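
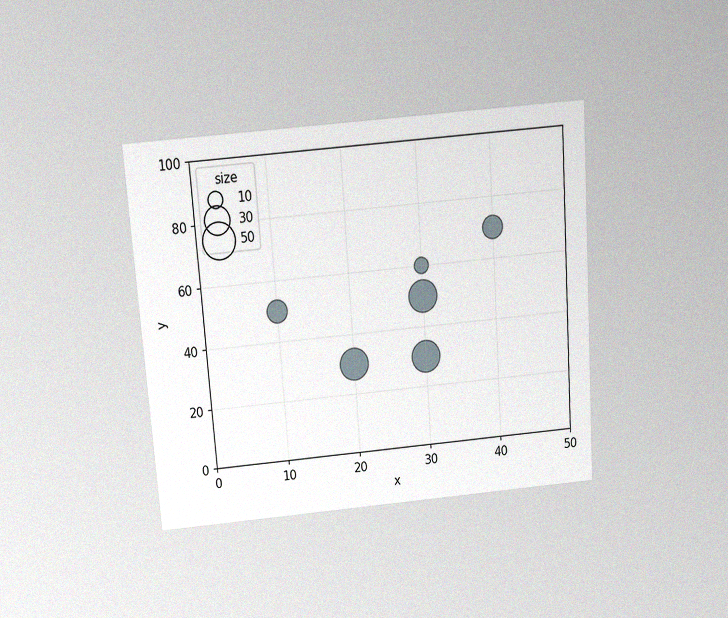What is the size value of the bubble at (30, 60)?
The chart is tilted about 4° counter-clockwise and viewed slightly from above, with some photo noise. Matching the bubble at (30, 60) against the size legend gives 10.

10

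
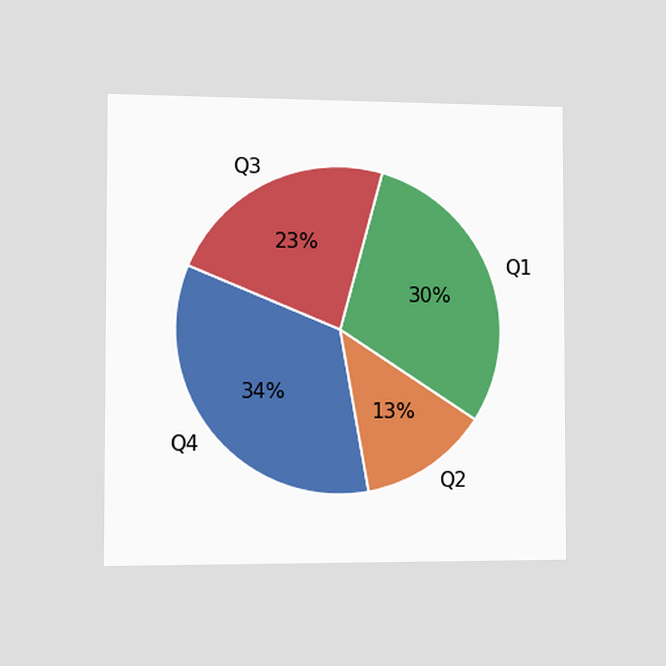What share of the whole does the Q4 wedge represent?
34%

The chart is viewed slightly from the left. The Q4 slice takes up 34% of the pie.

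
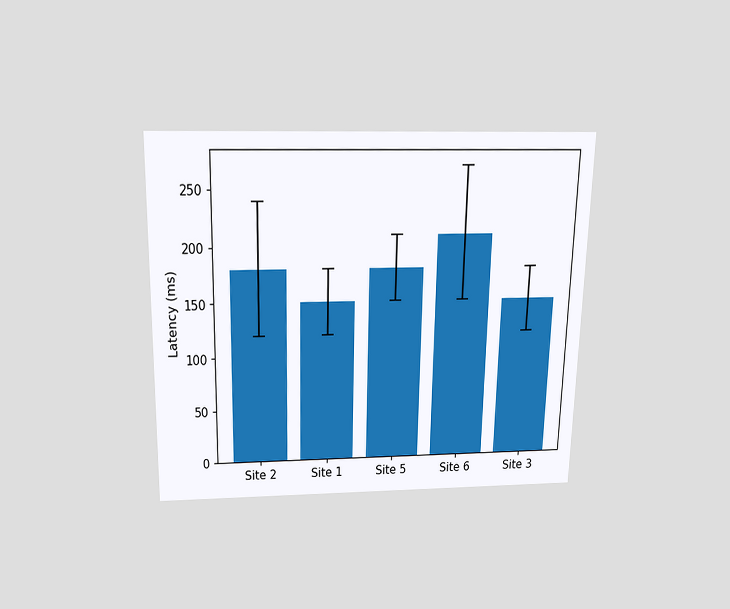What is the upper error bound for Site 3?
180ms

The chart is viewed slightly from above. The Site 3 bar's upper whisker reaches 180ms.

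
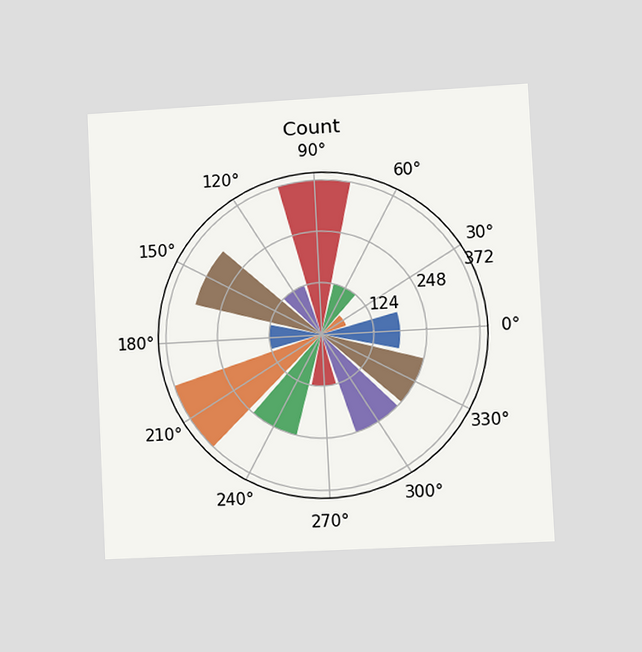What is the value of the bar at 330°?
248

The chart is tilted about 3° counter-clockwise and viewed slightly from the right. The bar at 330° reaches 248 on the radial axis.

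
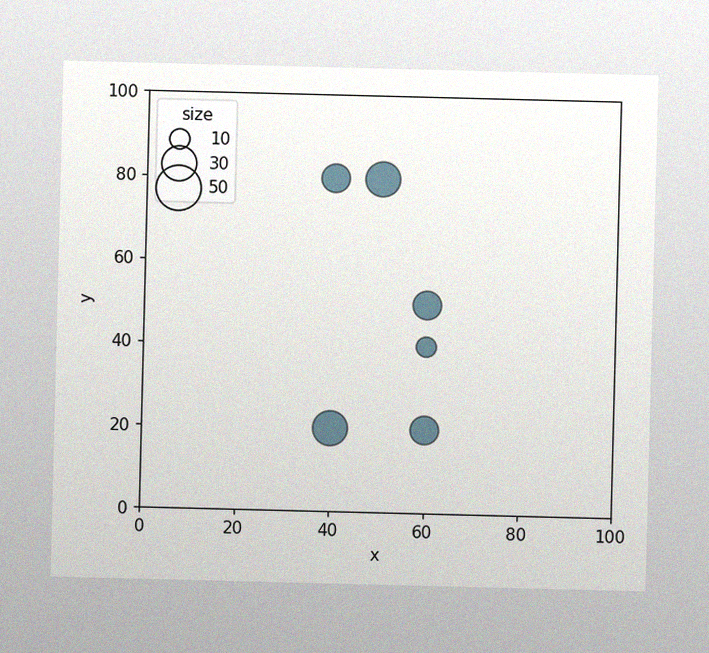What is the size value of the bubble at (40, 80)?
20

The image has some photo noise and uneven lighting. Matching the bubble at (40, 80) against the size legend gives 20.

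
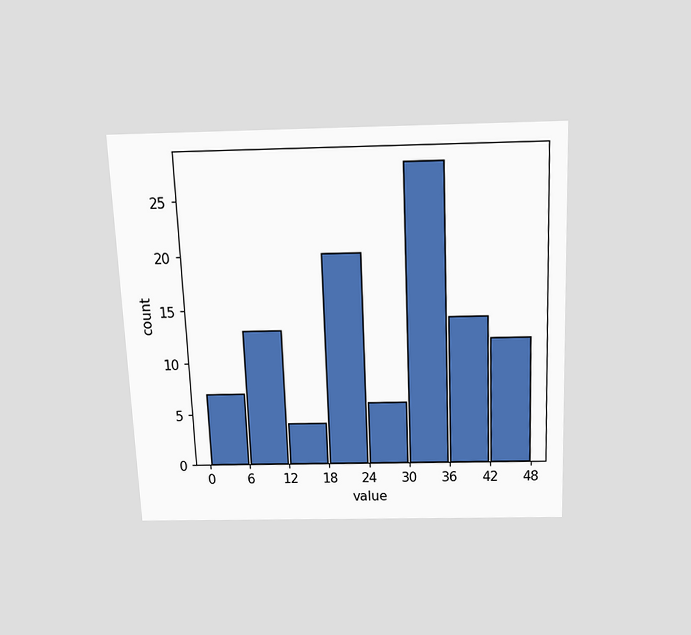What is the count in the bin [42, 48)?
The chart is tilted about 2° counter-clockwise and viewed slightly from above. The [42, 48) bin has height 12.

12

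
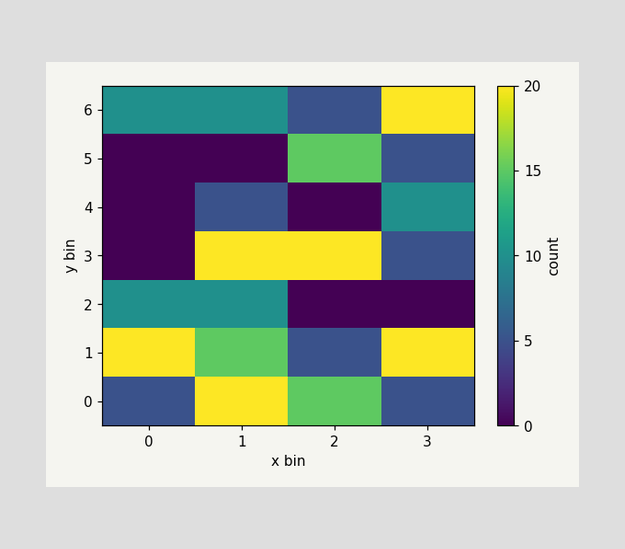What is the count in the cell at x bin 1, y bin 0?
Matching the cell (1, 0) against the colorbar gives 20.

20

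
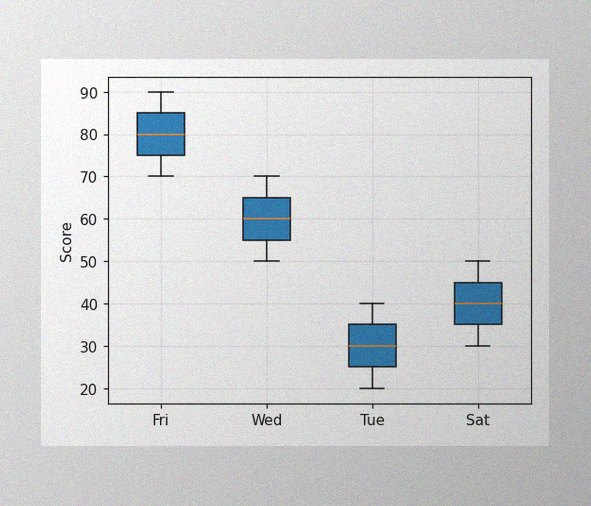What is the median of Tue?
The image has some photo noise and uneven lighting. The median line in the Tue box sits at 30.

30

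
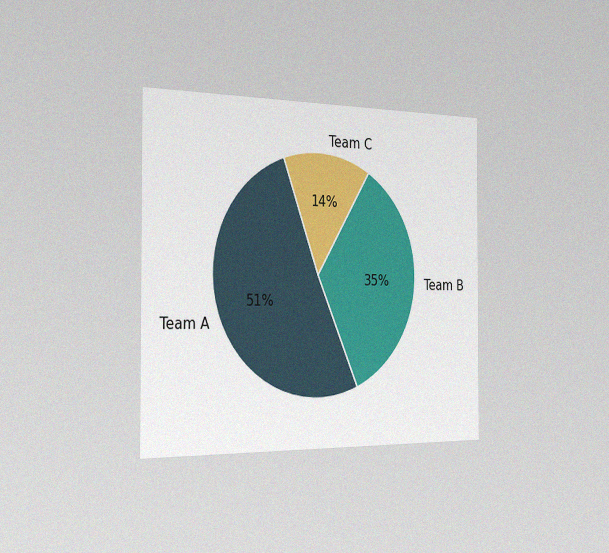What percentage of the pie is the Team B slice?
35%

The chart is viewed slightly from the left, with some photo noise. The Team B slice takes up 35% of the pie.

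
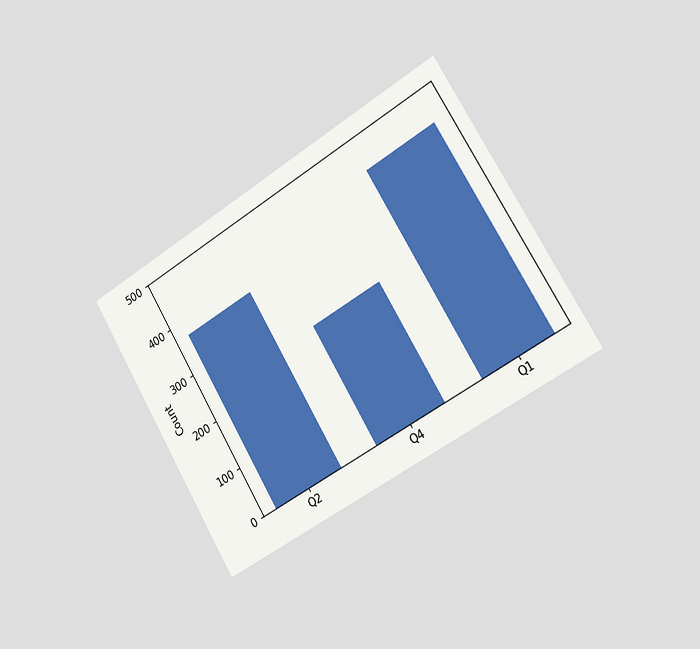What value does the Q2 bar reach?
The chart is tilted about 31° counter-clockwise and viewed slightly from the right. Reading along the chart's y-axis, the Q2 bar reaches 372.

372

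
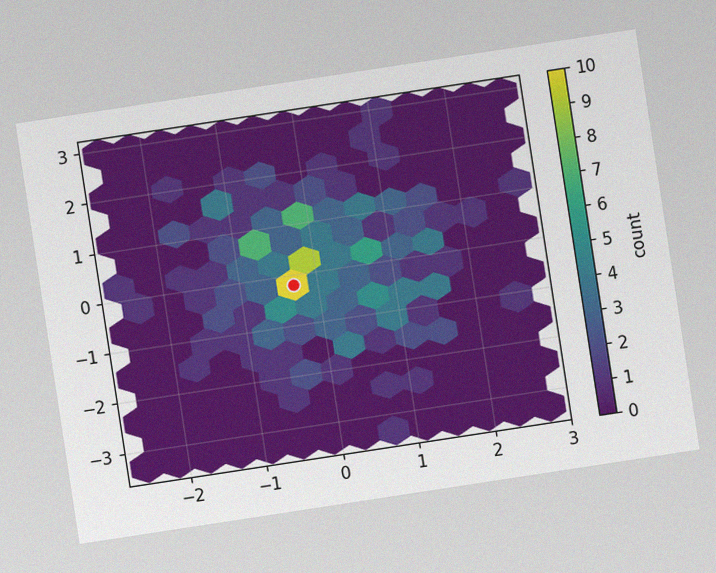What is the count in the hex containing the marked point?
The chart is tilted about 9° counter-clockwise, with some photo noise. The marked hex reads 10 on the colorbar.

10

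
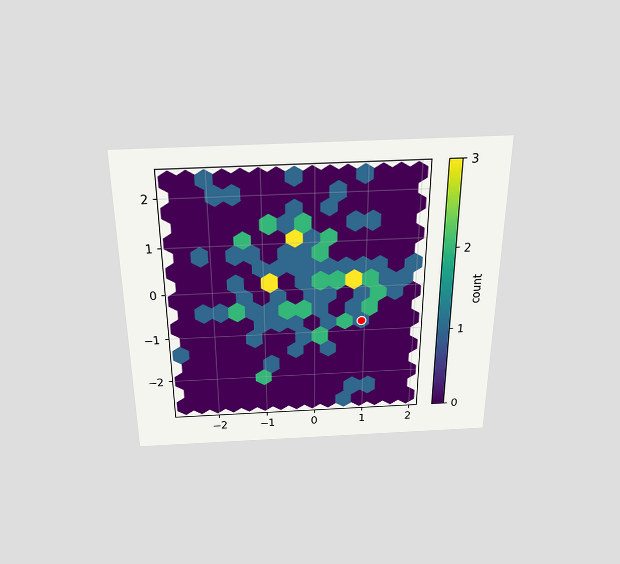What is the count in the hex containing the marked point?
The chart is viewed slightly from above. The marked hex reads 1 on the colorbar.

1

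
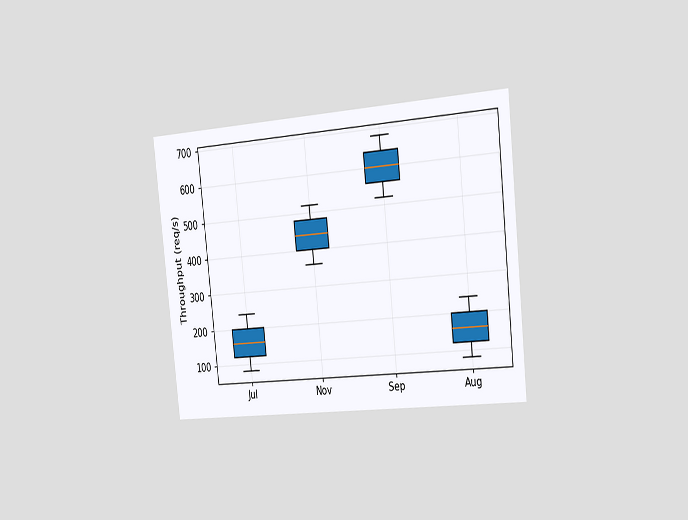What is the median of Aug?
160req/s

The chart is tilted about 6° counter-clockwise and viewed slightly from the right. The median line in the Aug box sits at 160req/s.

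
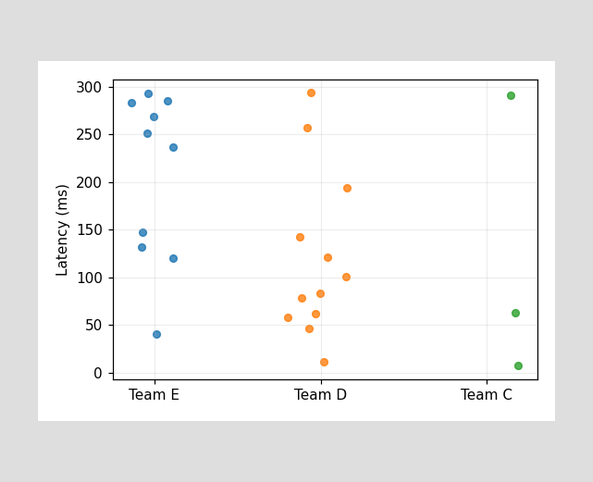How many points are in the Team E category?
Counting the markers in the Team E column gives 10.

10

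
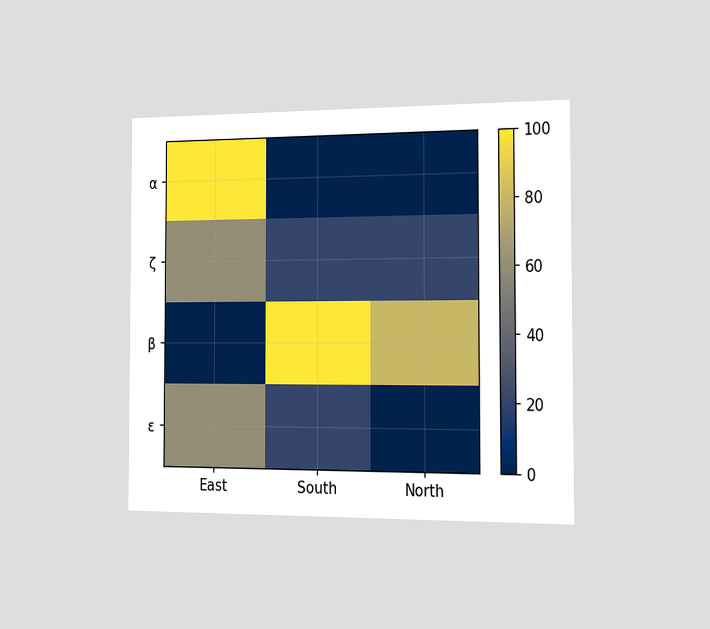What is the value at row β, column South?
100

The chart is viewed slightly from the right. Matching cell (β, South) against the colorbar gives 100.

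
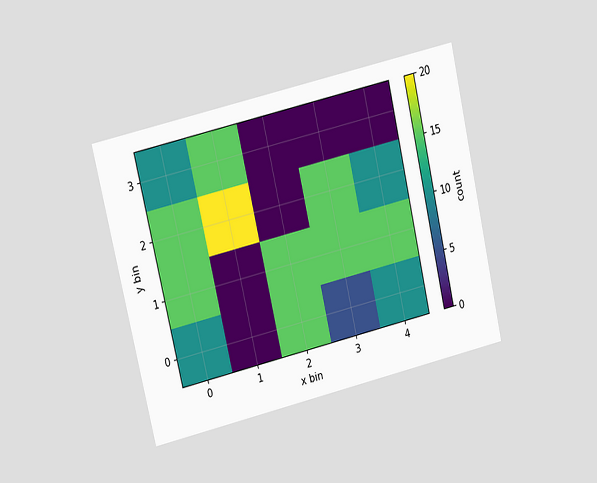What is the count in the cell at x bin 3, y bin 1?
15

The chart is tilted about 13° counter-clockwise and viewed at a slight angle. Matching the cell (3, 1) against the colorbar gives 15.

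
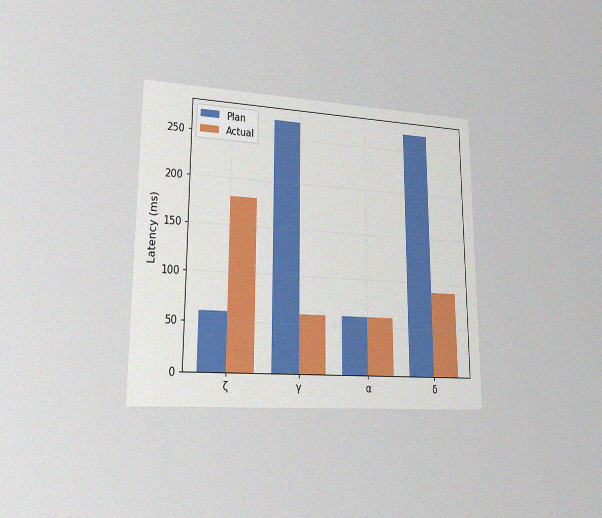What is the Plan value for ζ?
60ms

The chart is viewed at a slight angle, with some photo noise. The Plan bar at ζ reaches 60ms on the y-axis.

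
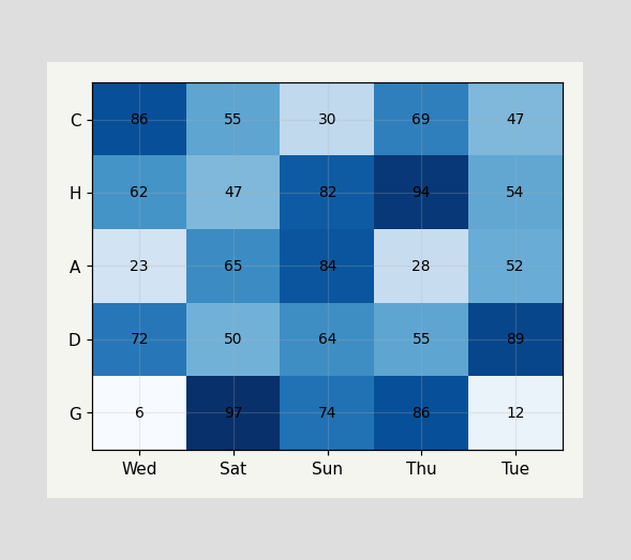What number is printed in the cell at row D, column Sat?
50

The (D, Sat) cell reads 50.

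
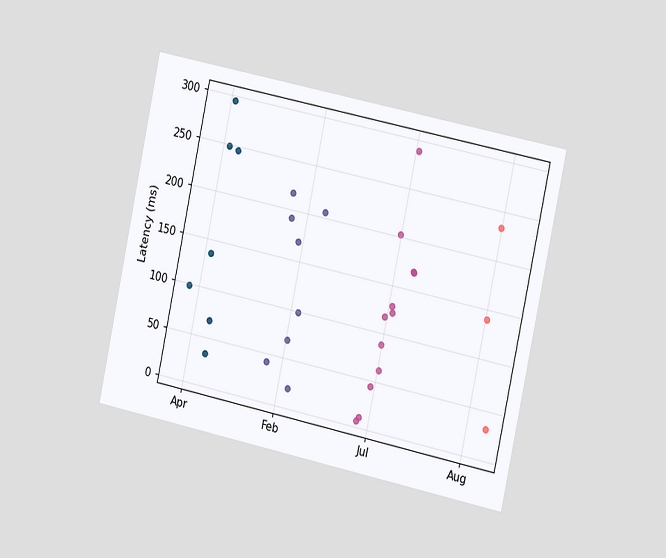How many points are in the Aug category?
3

The chart is tilted about 12° clockwise and viewed slightly from the right. Counting the markers in the Aug column gives 3.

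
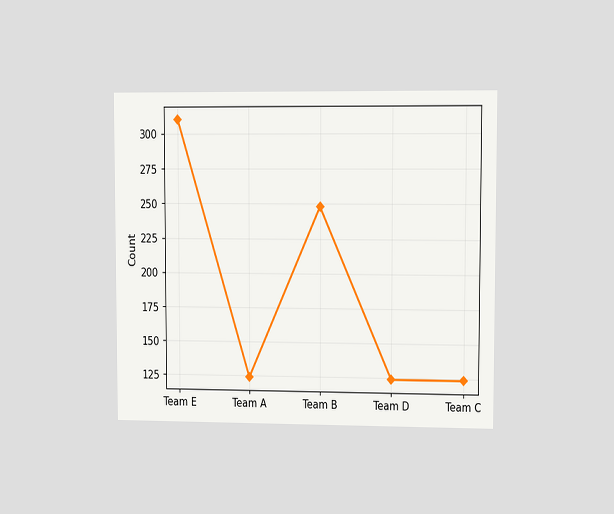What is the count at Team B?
The chart is viewed at a slight angle. At Team B, the line is at 248.

248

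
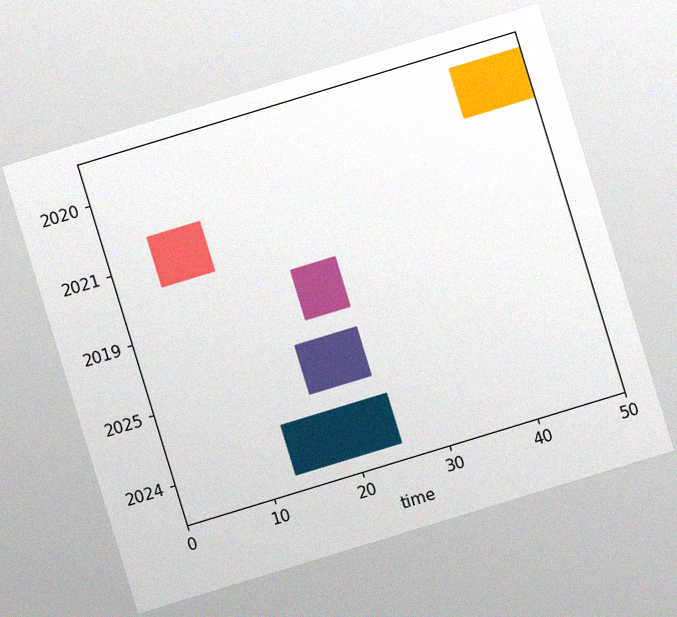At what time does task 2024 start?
The chart is tilted about 17° counter-clockwise, with some photo noise. The 2024 bar begins at t=13.

13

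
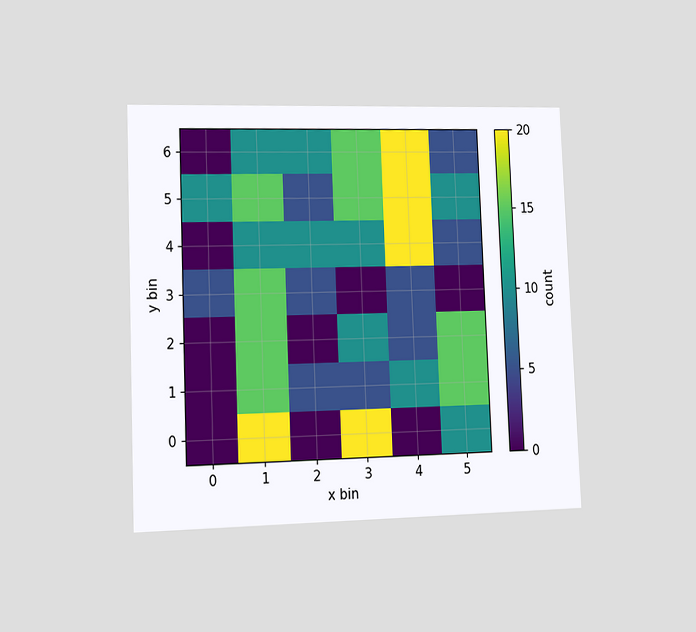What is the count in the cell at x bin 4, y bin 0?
The chart is tilted about 2° counter-clockwise and viewed slightly from the left. Matching the cell (4, 0) against the colorbar gives 0.

0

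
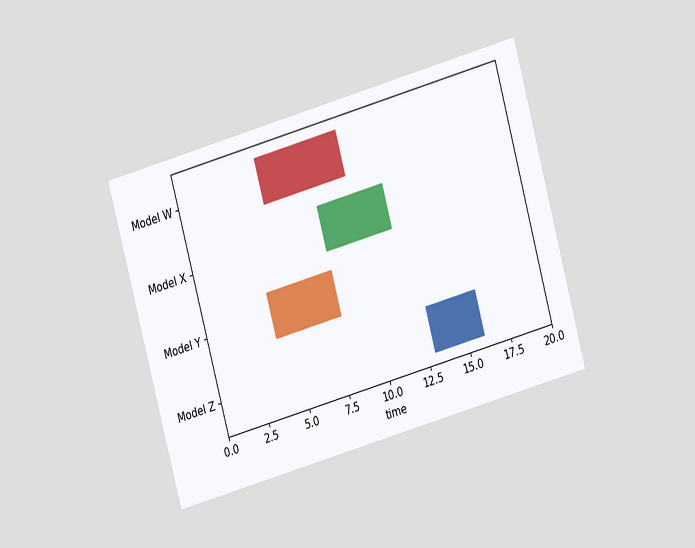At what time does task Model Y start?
The chart is tilted about 16° counter-clockwise and viewed at a slight angle. The Model Y bar begins at t=4.

4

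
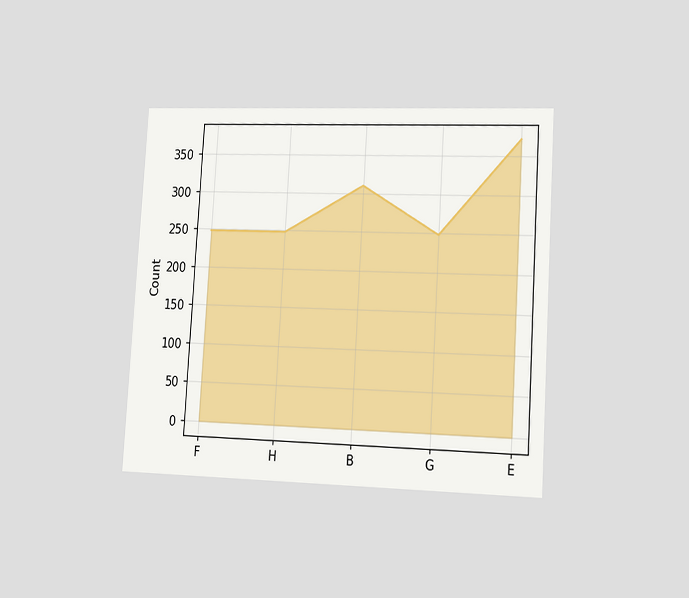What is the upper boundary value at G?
248

The chart is tilted about 4° clockwise and viewed slightly from the right. At G the upper boundary is at 248.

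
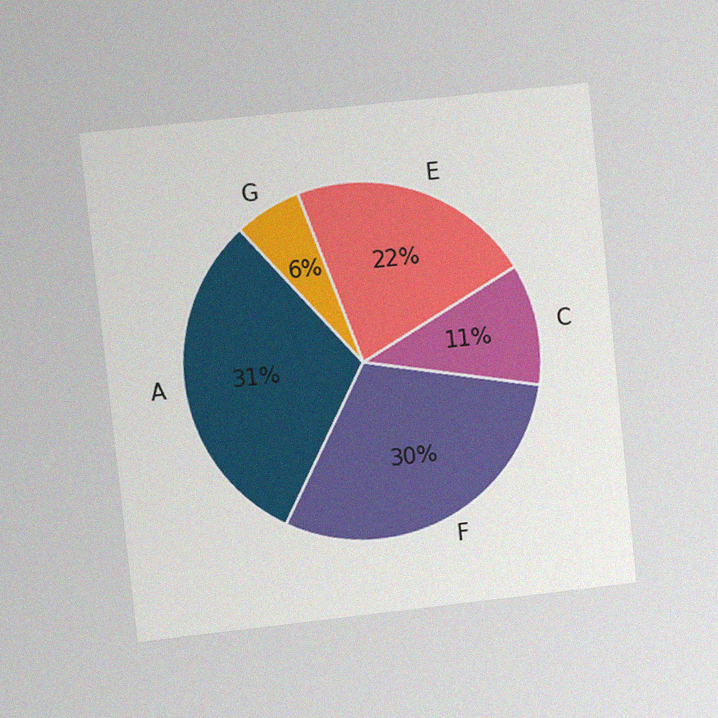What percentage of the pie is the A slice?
31%

The chart is tilted about 6° counter-clockwise and viewed at a slight angle, with some photo noise. The A slice takes up 31% of the pie.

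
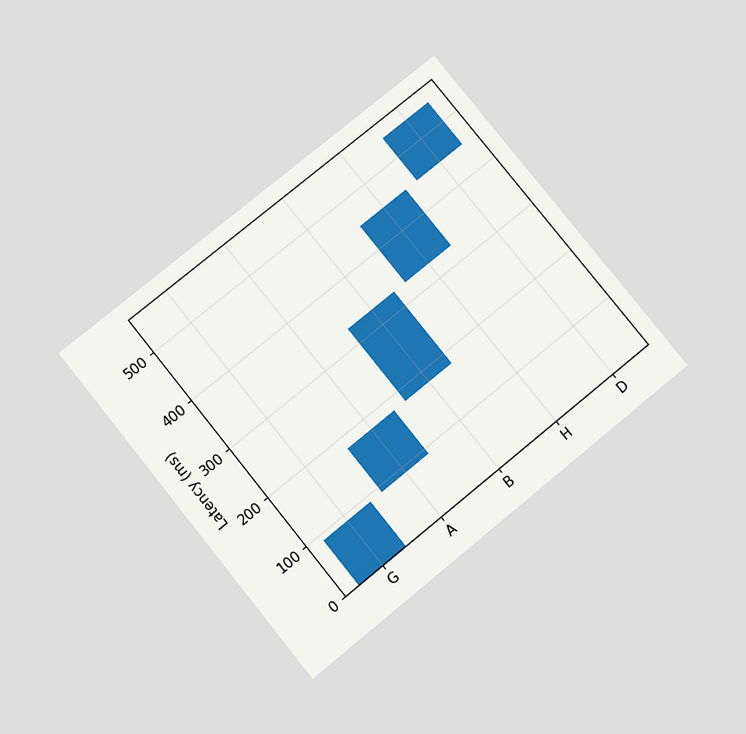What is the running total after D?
540ms

The chart is tilted about 39° counter-clockwise and viewed slightly from below. After D the running total reaches 540ms.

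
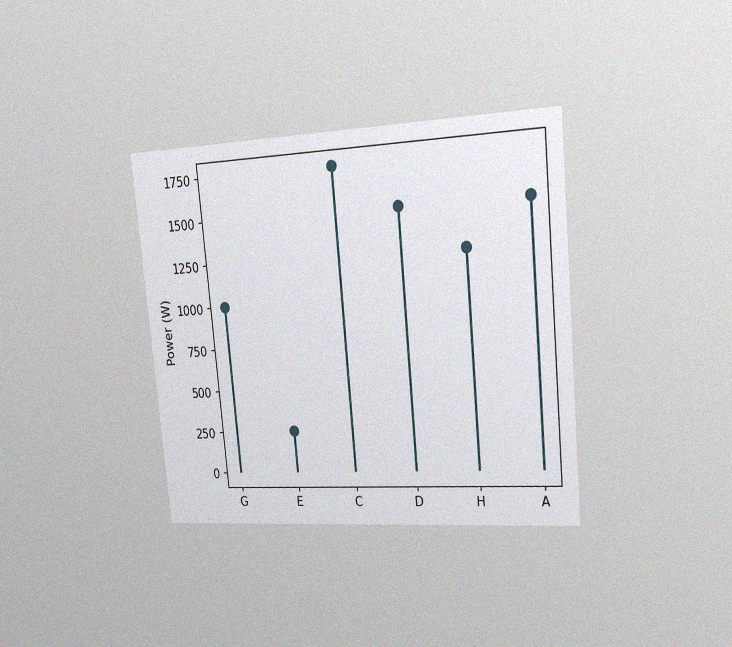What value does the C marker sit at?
The chart is tilted about 5° counter-clockwise and viewed slightly from the right, with some photo noise. The C marker sits at 1750W.

1750W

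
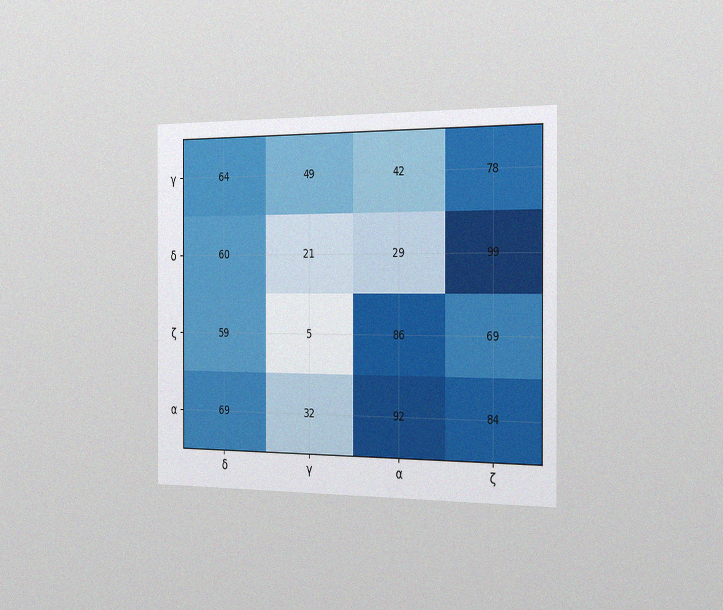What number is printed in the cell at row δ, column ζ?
The chart is viewed slightly from the right, with some photo noise. The (δ, ζ) cell reads 99.

99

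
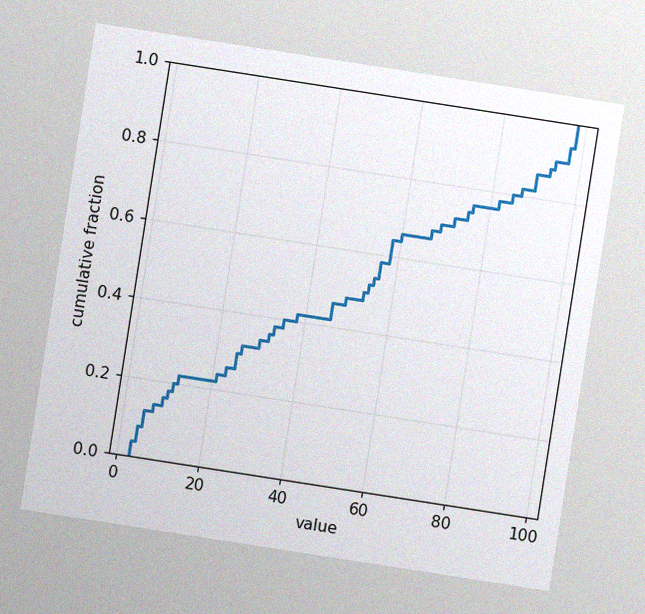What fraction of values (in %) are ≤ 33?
38%

The chart is tilted about 9° clockwise, with some photo noise. At x=33 the ECDF step is at 38%.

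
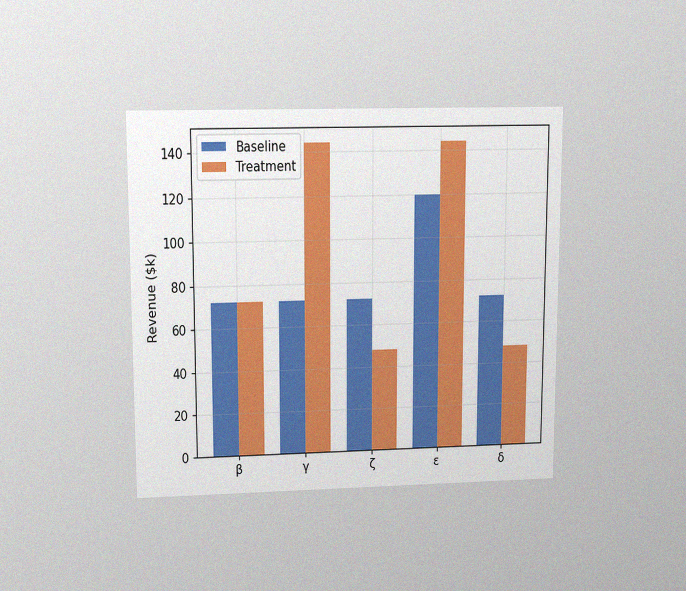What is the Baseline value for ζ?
$72k

The chart is viewed slightly from above, with some photo noise. The Baseline bar at ζ reaches $72k on the y-axis.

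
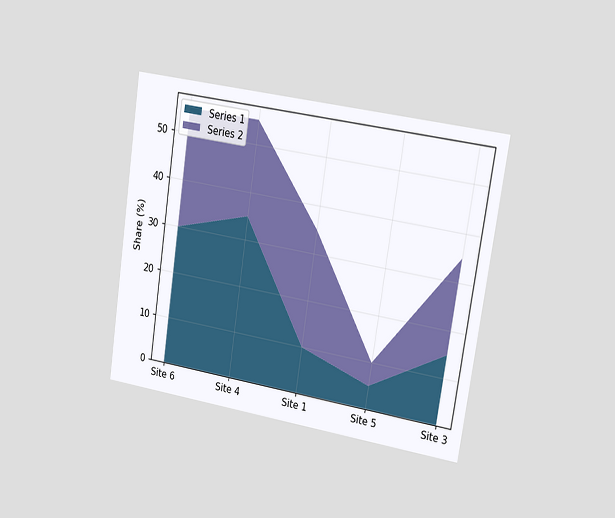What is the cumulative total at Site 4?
55%

The chart is tilted about 9° clockwise and viewed slightly from the right. The stacked total at Site 4 reaches 55%.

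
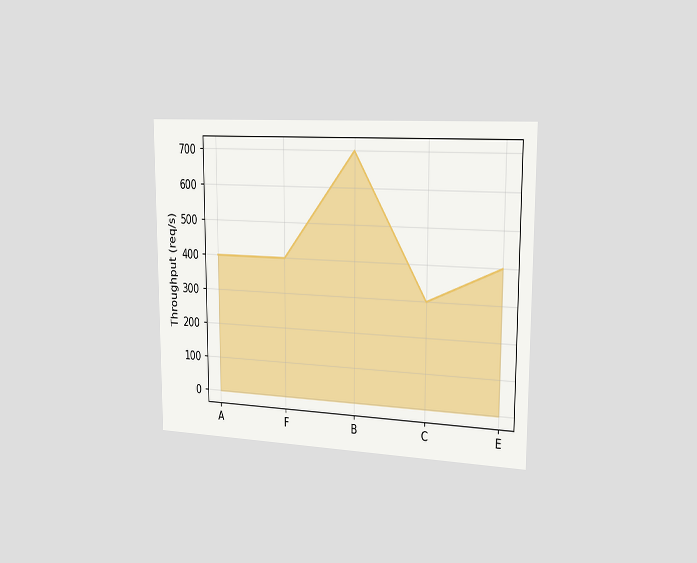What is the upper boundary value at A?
The chart is viewed slightly from the right. At A the upper boundary is at 400req/s.

400req/s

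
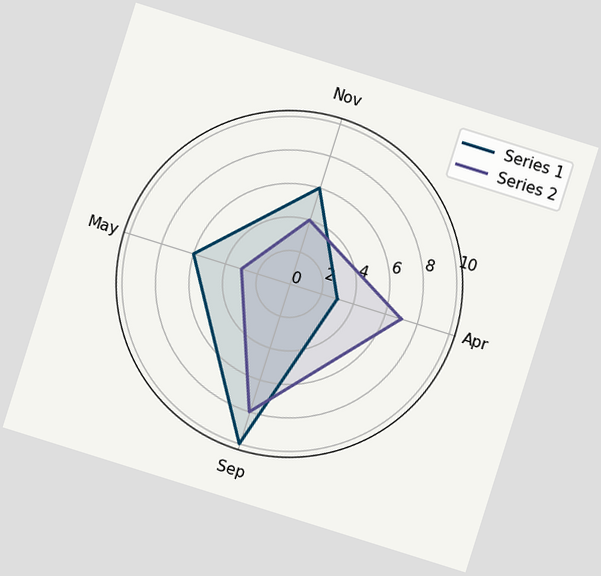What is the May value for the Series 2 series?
3

The chart is tilted about 17° clockwise. On the May axis, Series 2 reaches 3.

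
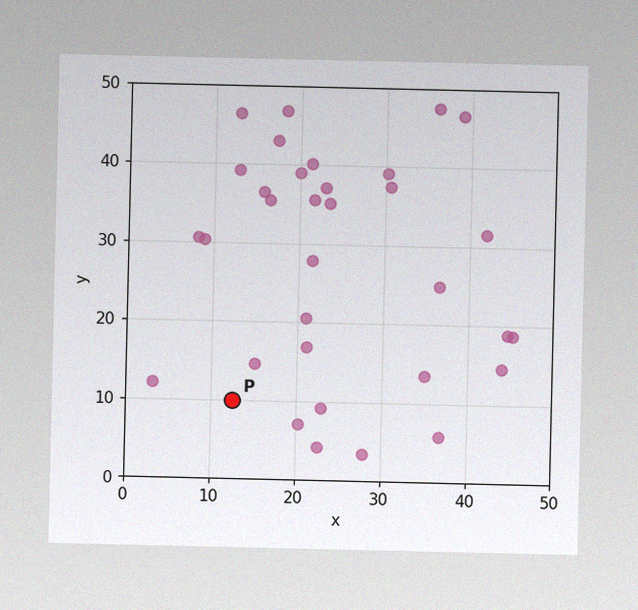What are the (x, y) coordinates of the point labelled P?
(12.5, 10)

The image has some photo noise and uneven lighting. Following the gridlines from P to each axis, P sits at (12.5, 10).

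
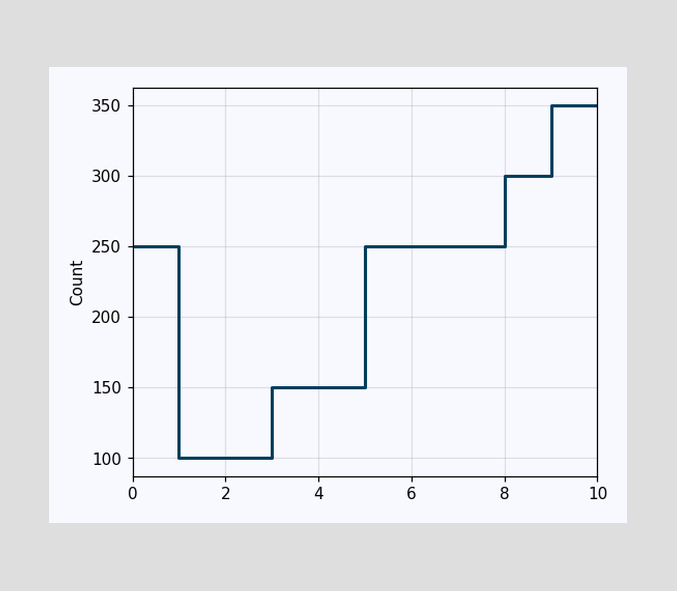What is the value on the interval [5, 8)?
250

On [5, 8) the step sits at 250.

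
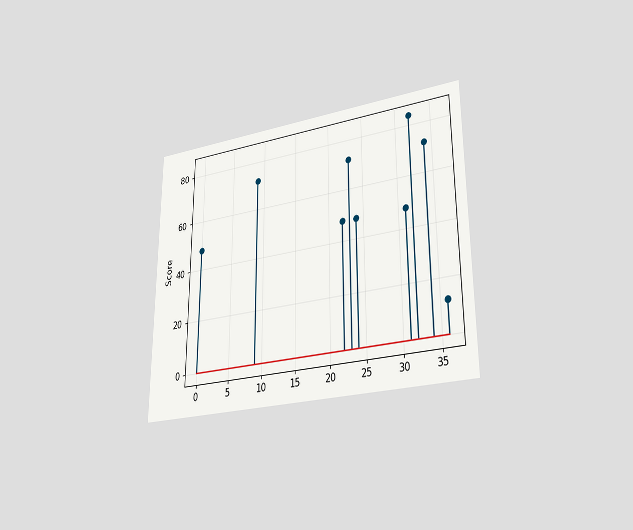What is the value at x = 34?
72

The chart is viewed at a slight angle. The stem at x=34 reaches 72.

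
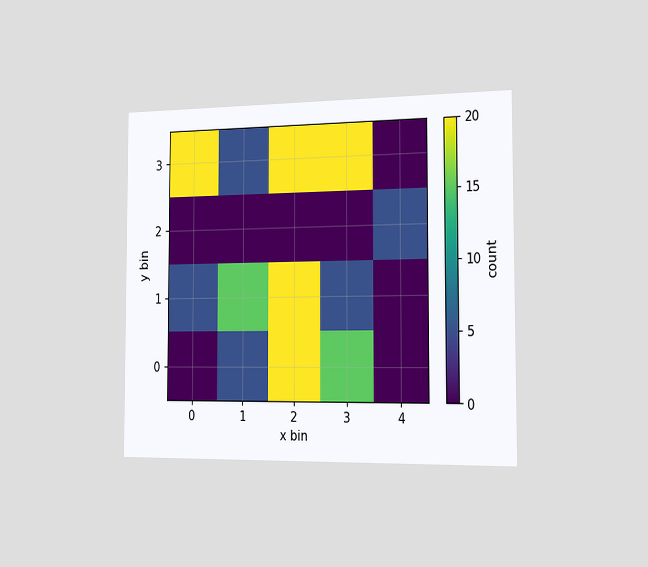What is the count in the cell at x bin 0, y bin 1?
The chart is viewed slightly from the right. Matching the cell (0, 1) against the colorbar gives 5.

5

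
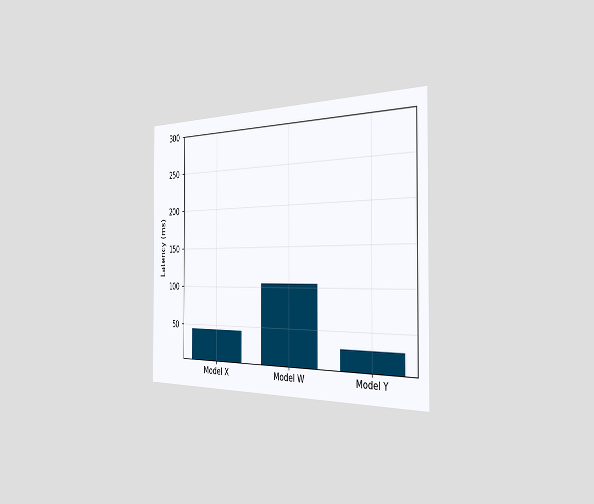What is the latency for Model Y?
The chart is viewed slightly from the right. Reading along the chart's y-axis, the Model Y bar reaches 30ms.

30ms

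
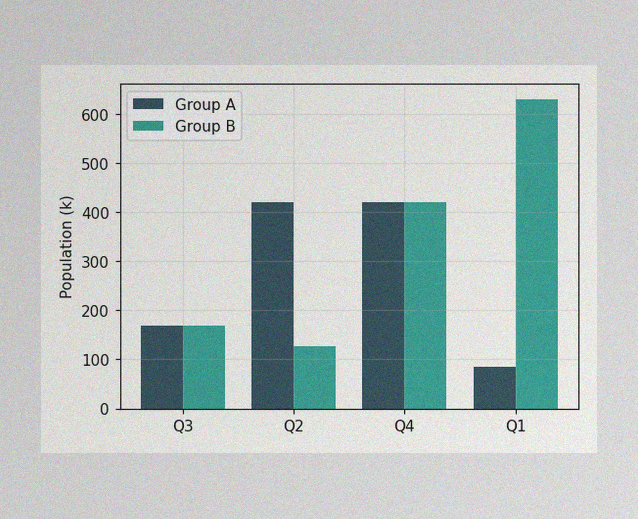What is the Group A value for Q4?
420k

The image has some photo noise and uneven lighting. The Group A bar at Q4 reaches 420k on the y-axis.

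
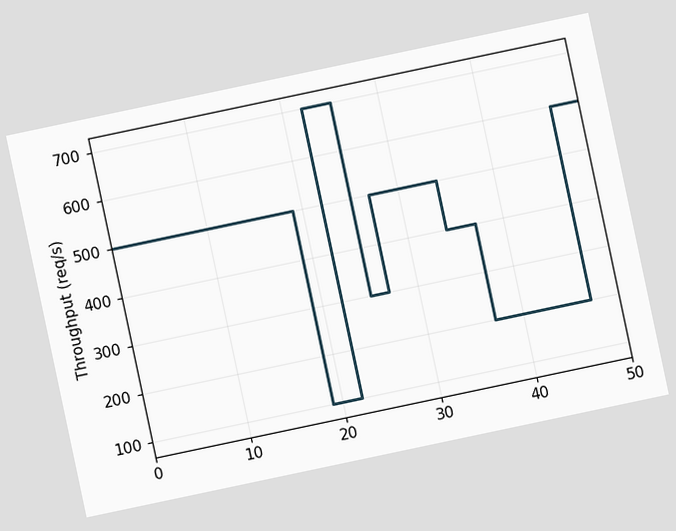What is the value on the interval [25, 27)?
300req/s

The chart is tilted about 12° counter-clockwise. On [25, 27) the step sits at 300req/s.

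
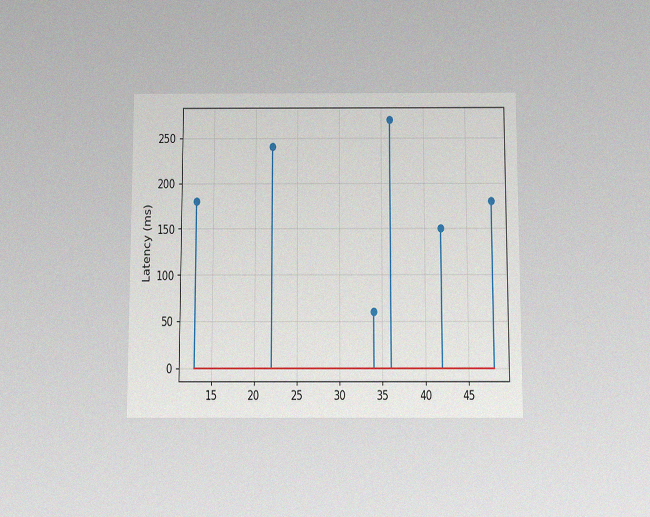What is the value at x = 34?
The chart is viewed slightly from below, with some photo noise. The stem at x=34 reaches 60ms.

60ms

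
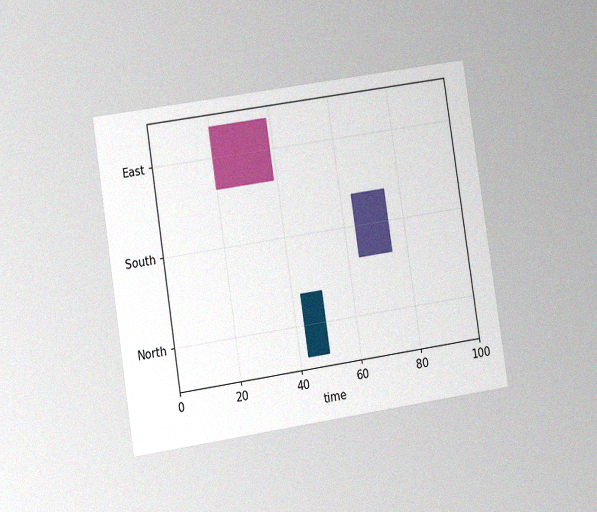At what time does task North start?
The chart is tilted about 9° counter-clockwise and viewed slightly from the left, with some photo noise. The North bar begins at t=43.

43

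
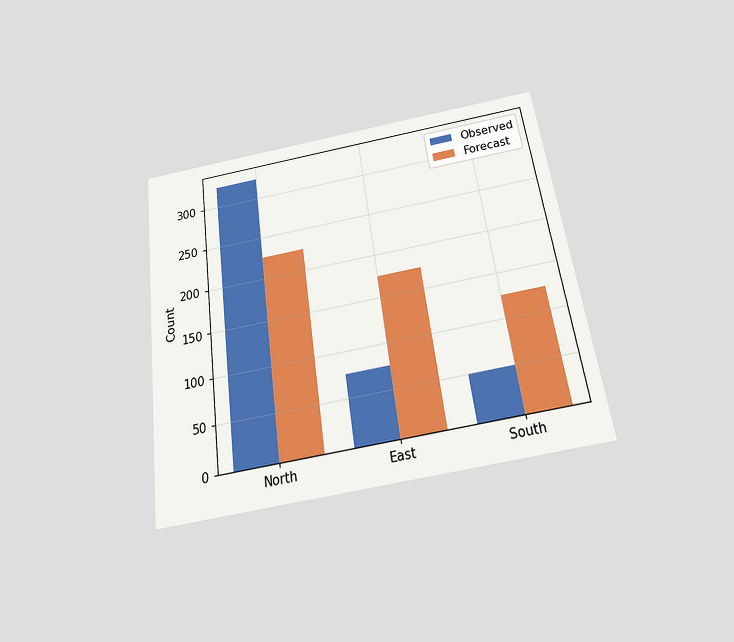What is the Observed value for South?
50

The chart is tilted about 8° counter-clockwise and viewed slightly from below. The Observed bar at South reaches 50 on the y-axis.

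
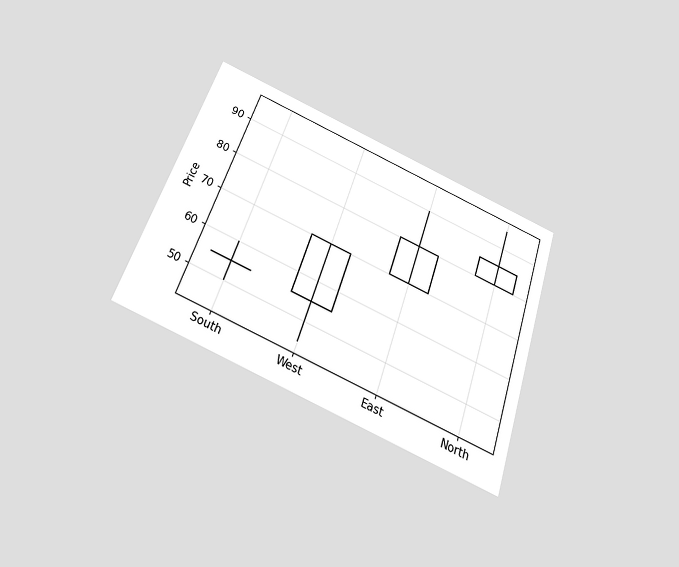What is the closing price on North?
85

The chart is tilted about 19° clockwise and viewed slightly from below. The North candle closes at 85.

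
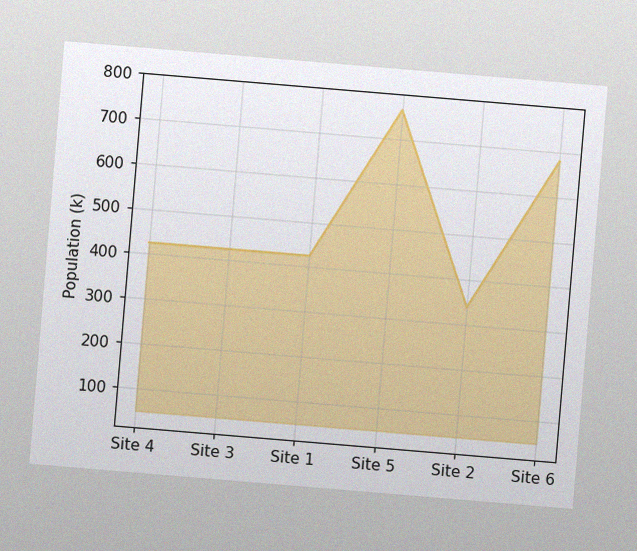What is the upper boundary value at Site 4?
The chart is tilted about 5° clockwise, with some photo noise. At Site 4 the upper boundary is at 425k.

425k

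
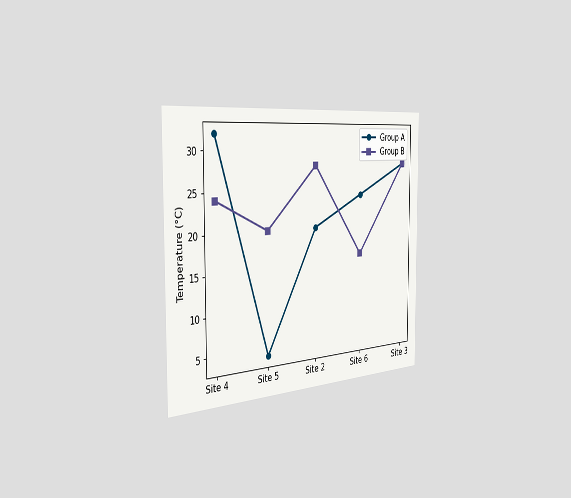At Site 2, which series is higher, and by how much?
The chart is viewed slightly from the left. At Site 2, Group B sits above the other line by 8°C.

Group B, by 8°C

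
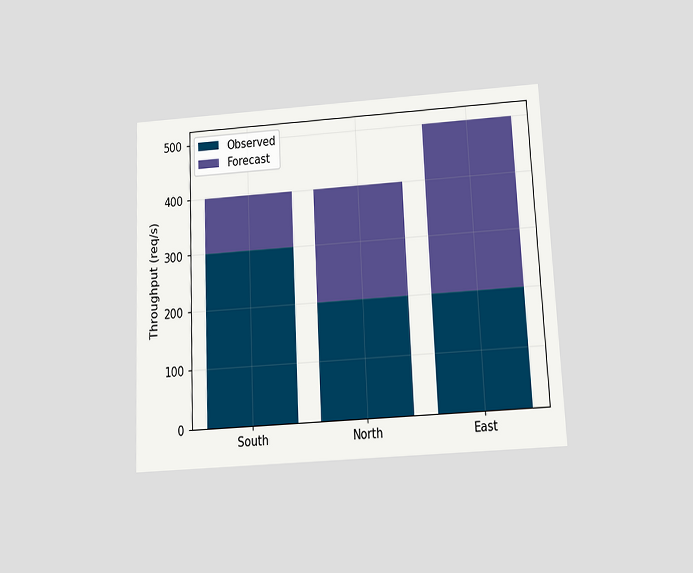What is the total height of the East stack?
500req/s

The chart is tilted about 3° counter-clockwise and viewed slightly from below. The East stack's top reaches 500req/s on the y-axis.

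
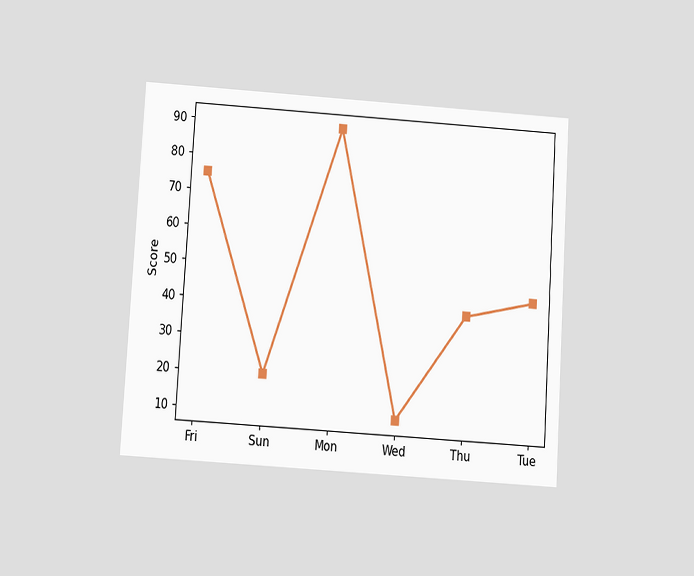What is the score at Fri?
75

The chart is tilted about 4° clockwise and viewed slightly from below. At Fri, the line is at 75.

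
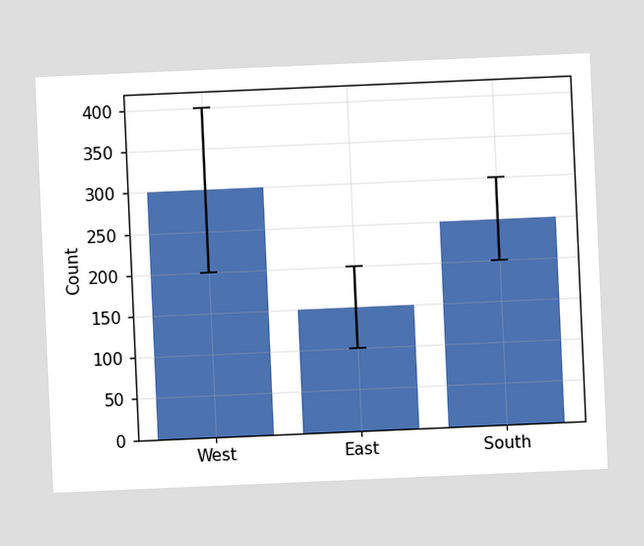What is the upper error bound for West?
The chart is tilted about 2° counter-clockwise. The West bar's upper whisker reaches 400.

400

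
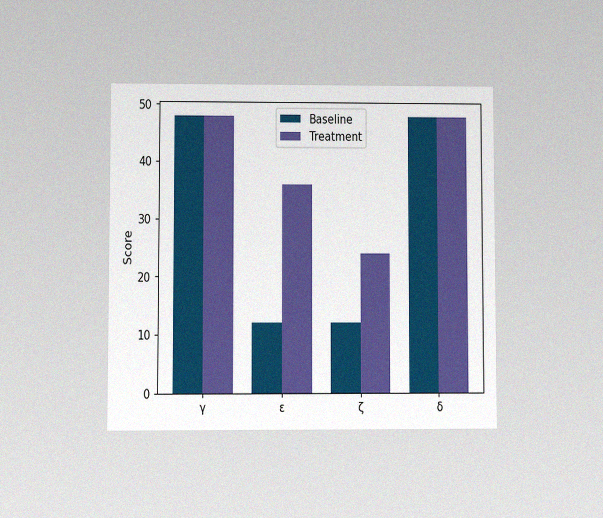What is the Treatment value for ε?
36

The chart is viewed at a slight angle, with some photo noise. The Treatment bar at ε reaches 36 on the y-axis.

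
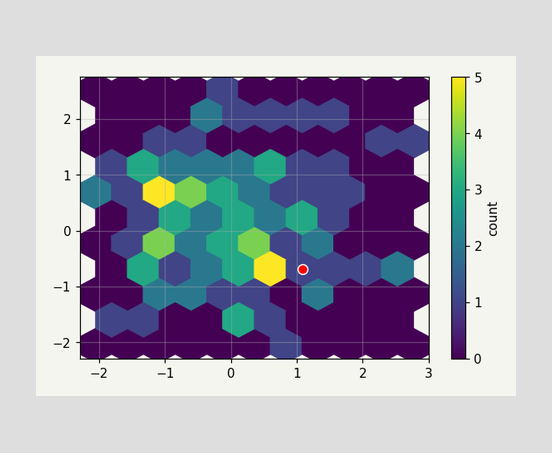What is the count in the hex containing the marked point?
1

The marked hex reads 1 on the colorbar.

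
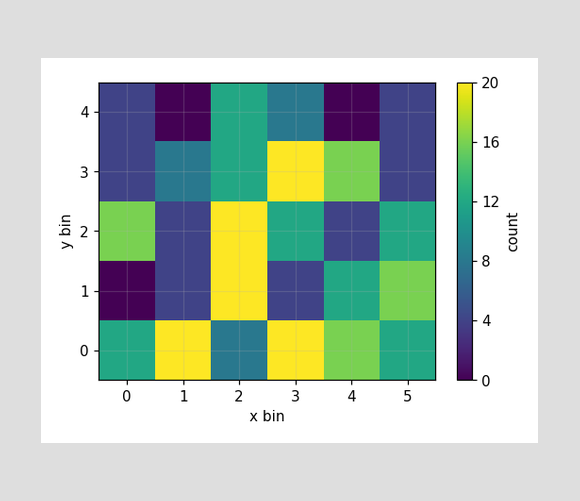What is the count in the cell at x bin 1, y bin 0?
Matching the cell (1, 0) against the colorbar gives 20.

20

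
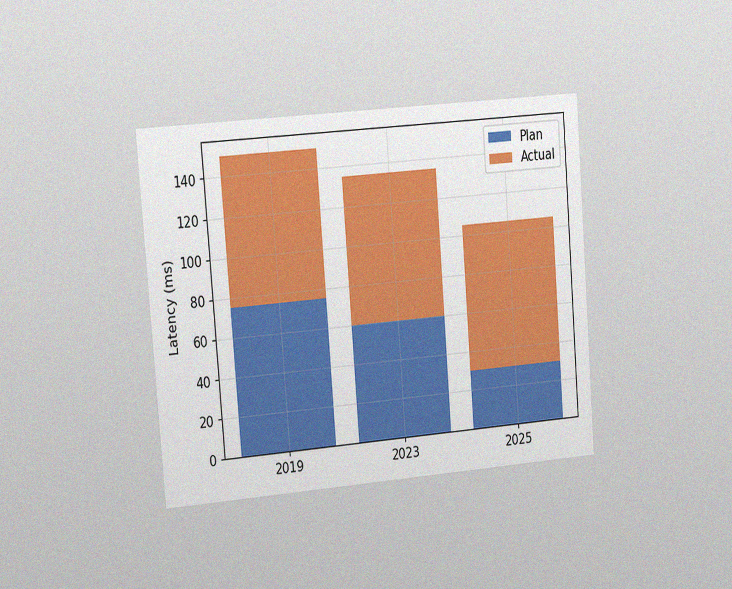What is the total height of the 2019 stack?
150ms

The chart is tilted about 5° counter-clockwise and viewed at a slight angle, with some photo noise. The 2019 stack's top reaches 150ms on the y-axis.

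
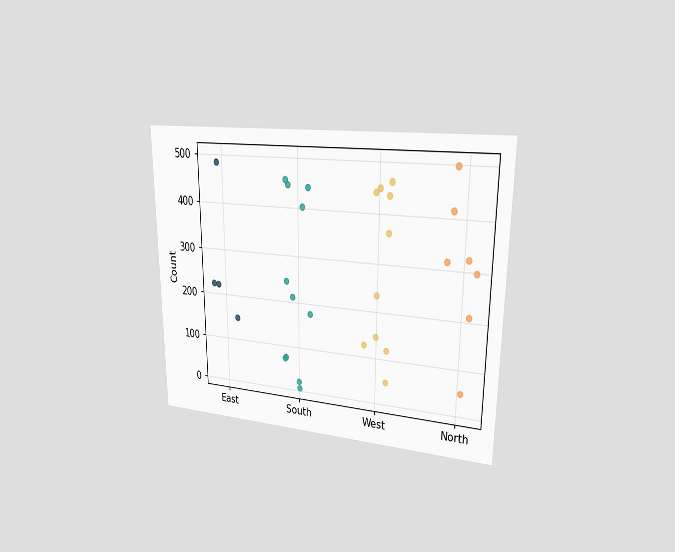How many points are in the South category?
The chart is viewed slightly from the right. Counting the markers in the South column gives 11.

11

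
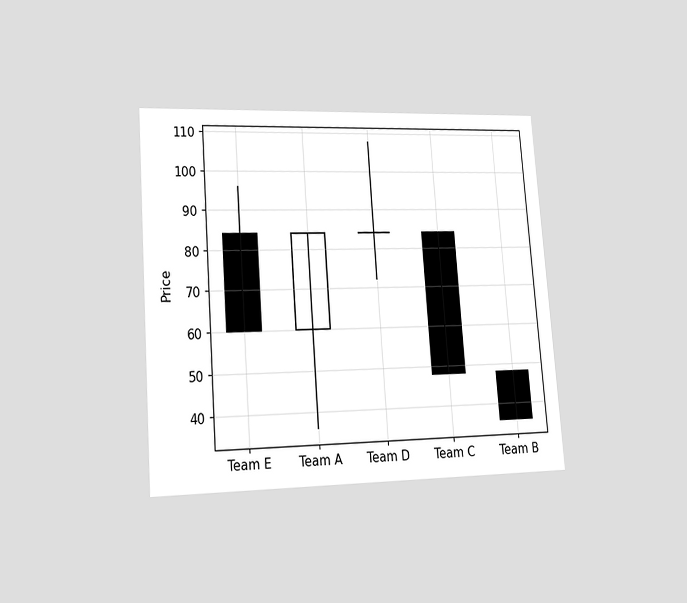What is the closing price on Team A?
84

The chart is tilted about 4° counter-clockwise and viewed at a slight angle. The Team A candle closes at 84.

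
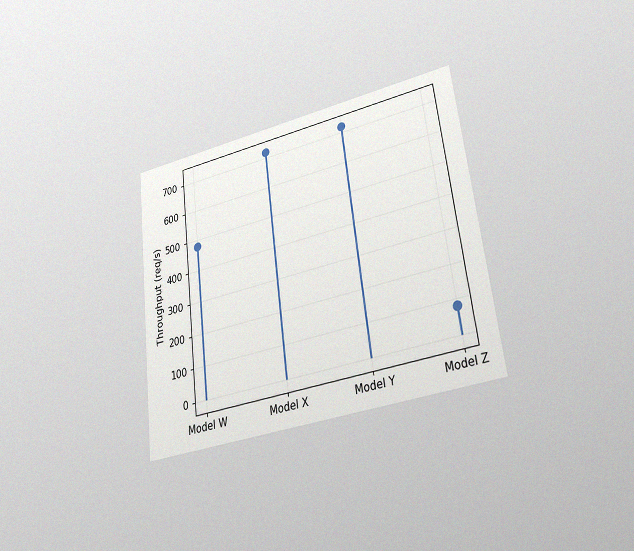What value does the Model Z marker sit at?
The chart is tilted about 7° counter-clockwise and viewed at a slight angle, with some photo noise. The Model Z marker sits at 80req/s.

80req/s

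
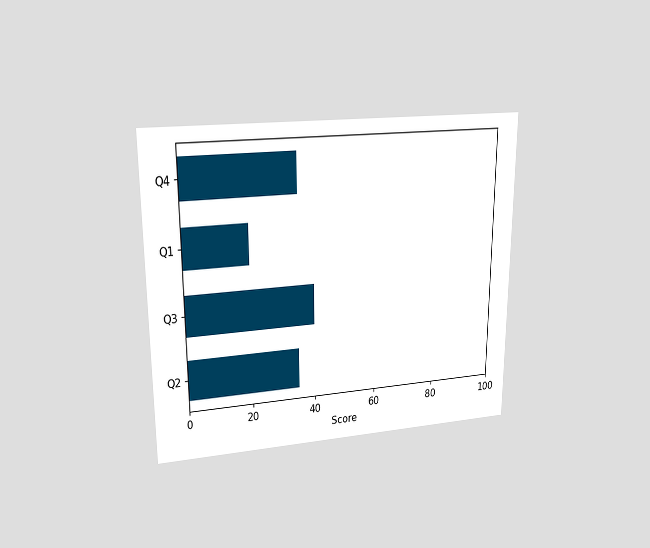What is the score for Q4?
35

The chart is viewed at a slight angle. Reading along the chart's x-axis, the Q4 bar reaches 35.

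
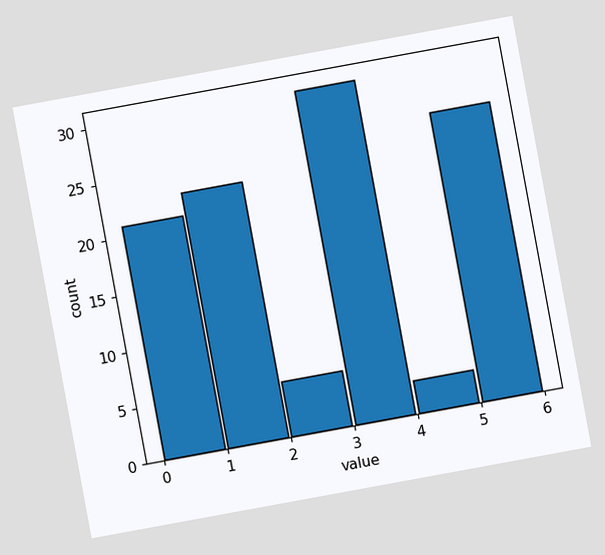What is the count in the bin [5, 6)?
The chart is tilted about 10° counter-clockwise. The [5, 6) bin has height 26.

26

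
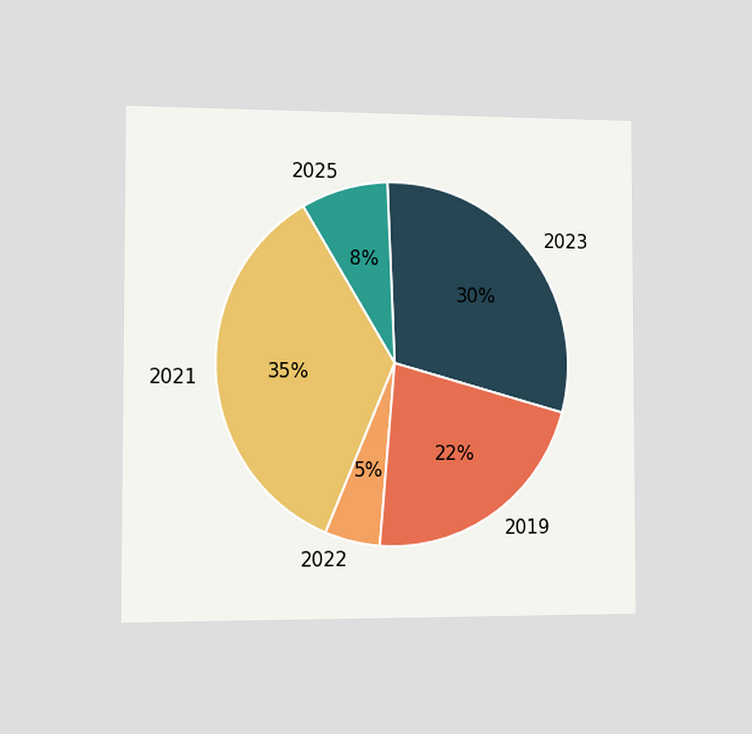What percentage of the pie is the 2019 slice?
The chart is viewed slightly from the left. The 2019 slice takes up 22% of the pie.

22%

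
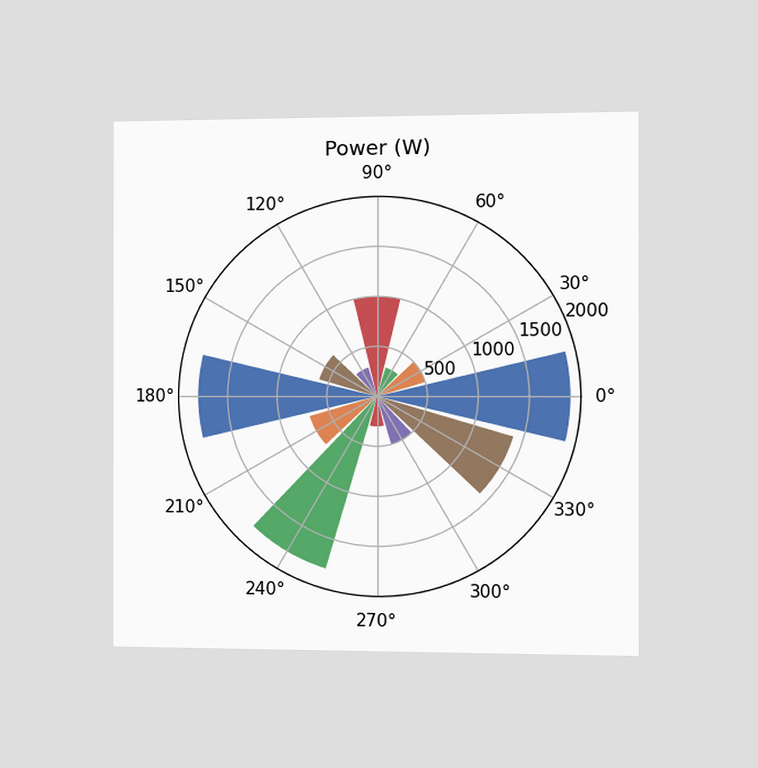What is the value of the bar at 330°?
The chart is viewed slightly from the right. The bar at 330° reaches 1400W on the radial axis.

1400W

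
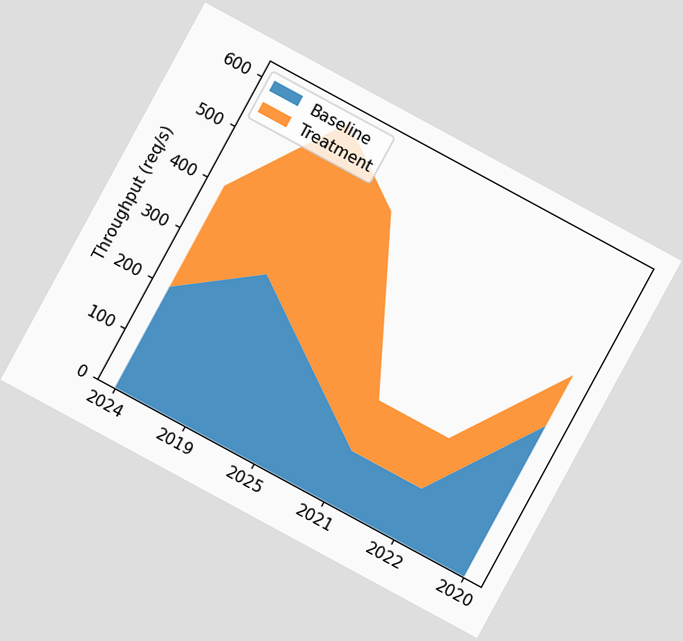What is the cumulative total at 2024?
400req/s

The chart is tilted about 28° clockwise. The stacked total at 2024 reaches 400req/s.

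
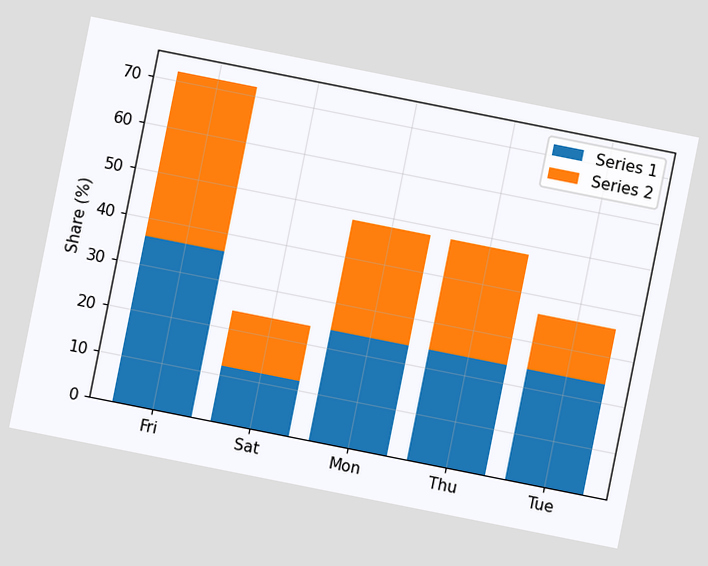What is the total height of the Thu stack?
The chart is tilted about 11° clockwise. The Thu stack's top reaches 48% on the y-axis.

48%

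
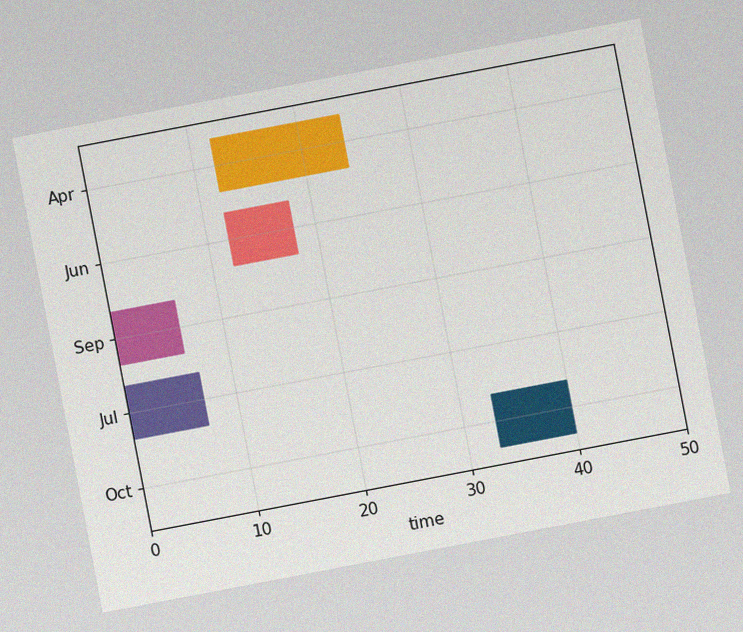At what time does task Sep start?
0

The chart is tilted about 11° counter-clockwise, with some photo noise. The Sep bar begins at t=0.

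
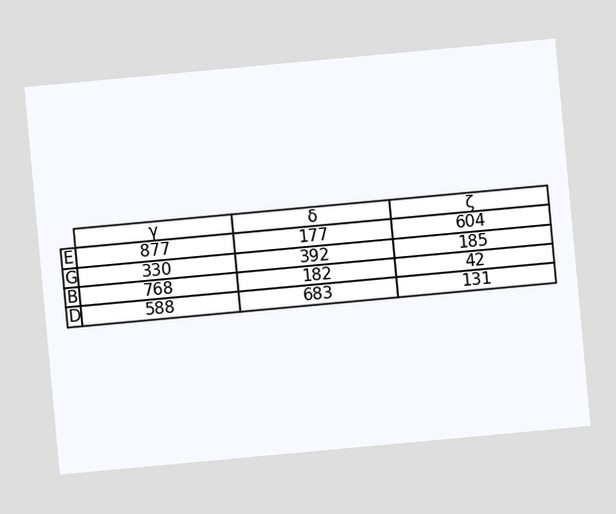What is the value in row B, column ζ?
42

The chart is tilted about 5° counter-clockwise. The (B, ζ) cell reads 42.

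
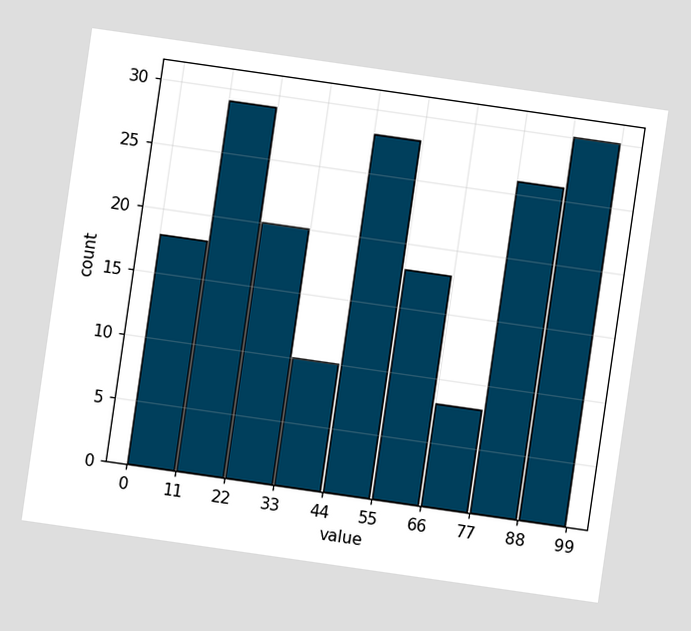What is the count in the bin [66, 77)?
8

The chart is tilted about 8° clockwise. The [66, 77) bin has height 8.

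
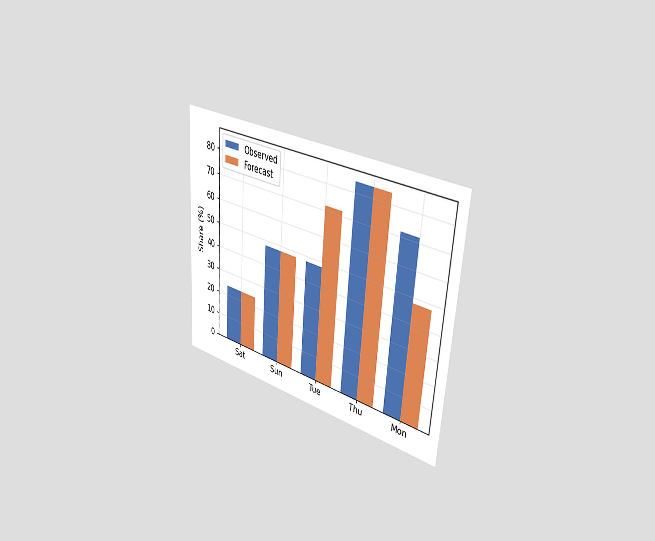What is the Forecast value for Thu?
84%

The chart is tilted about 4° clockwise and viewed slightly from the right. The Forecast bar at Thu reaches 84% on the y-axis.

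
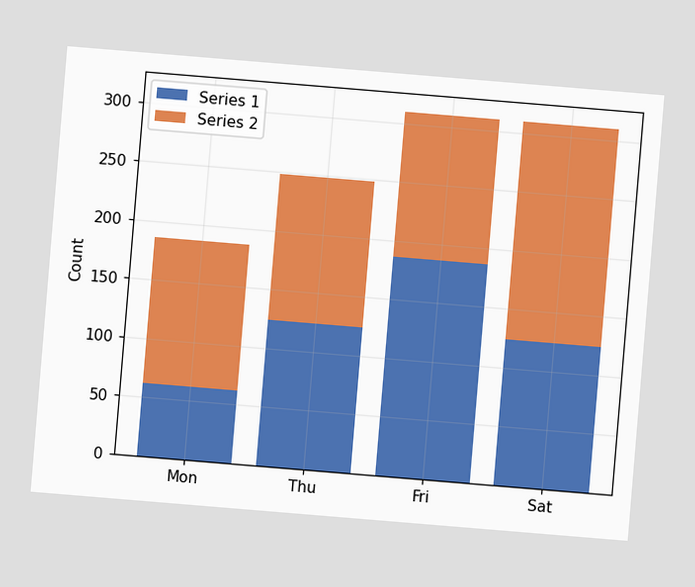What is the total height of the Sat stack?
310

The chart is tilted about 5° clockwise. The Sat stack's top reaches 310 on the y-axis.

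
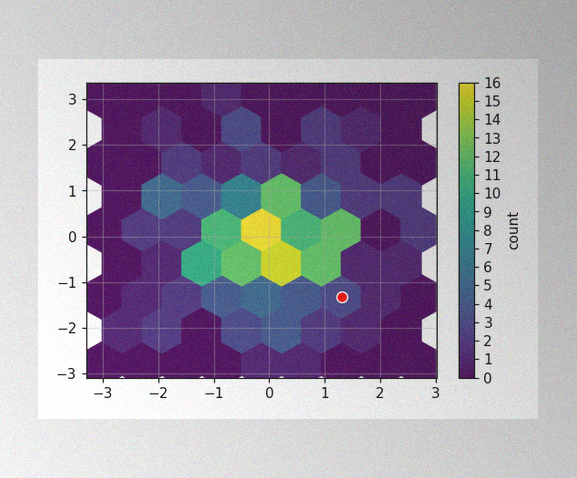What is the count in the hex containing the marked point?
The image has some photo noise and uneven lighting. The marked hex reads 3 on the colorbar.

3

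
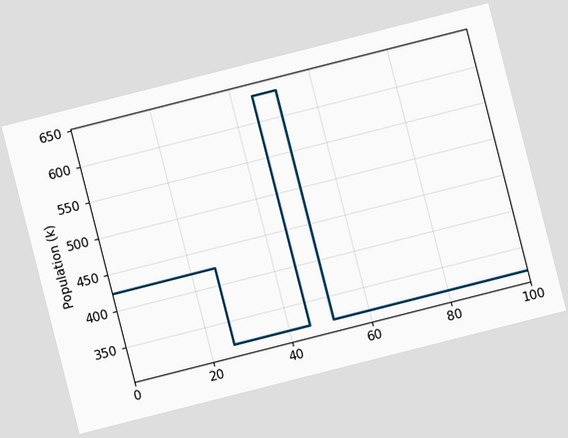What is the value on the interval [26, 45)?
318k

The chart is tilted about 14° counter-clockwise. On [26, 45) the step sits at 318k.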